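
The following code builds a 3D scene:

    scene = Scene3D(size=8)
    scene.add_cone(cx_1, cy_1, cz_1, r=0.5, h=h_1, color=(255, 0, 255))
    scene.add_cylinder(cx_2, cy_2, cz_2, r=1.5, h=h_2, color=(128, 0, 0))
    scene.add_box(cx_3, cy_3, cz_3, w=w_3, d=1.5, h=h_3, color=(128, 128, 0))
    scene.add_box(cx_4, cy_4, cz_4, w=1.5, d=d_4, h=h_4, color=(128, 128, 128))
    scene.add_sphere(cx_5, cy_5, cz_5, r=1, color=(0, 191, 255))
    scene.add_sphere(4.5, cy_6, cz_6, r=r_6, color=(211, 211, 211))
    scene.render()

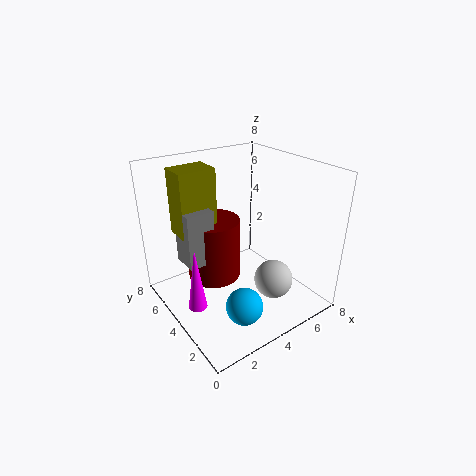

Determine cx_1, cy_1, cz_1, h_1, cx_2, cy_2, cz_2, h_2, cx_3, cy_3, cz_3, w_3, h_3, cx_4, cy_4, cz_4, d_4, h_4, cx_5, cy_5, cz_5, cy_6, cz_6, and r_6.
cx_1 = 1, cy_1 = 3.5, cz_1 = 1, h_1 = 3.5, cx_2 = 3, cy_2 = 5, cz_2 = 1.5, h_2 = 3.5, cx_3 = 1, cy_3 = 4.5, cz_3 = 4.5, w_3 = 2, h_3 = 3.5, cx_4 = 1, cy_4 = 4, cz_4 = 3, d_4 = 1.5, h_4 = 3, cx_5 = 3, cy_5 = 2, cz_5 = 1, cy_6 = 1.5, cz_6 = 2.5, r_6 = 1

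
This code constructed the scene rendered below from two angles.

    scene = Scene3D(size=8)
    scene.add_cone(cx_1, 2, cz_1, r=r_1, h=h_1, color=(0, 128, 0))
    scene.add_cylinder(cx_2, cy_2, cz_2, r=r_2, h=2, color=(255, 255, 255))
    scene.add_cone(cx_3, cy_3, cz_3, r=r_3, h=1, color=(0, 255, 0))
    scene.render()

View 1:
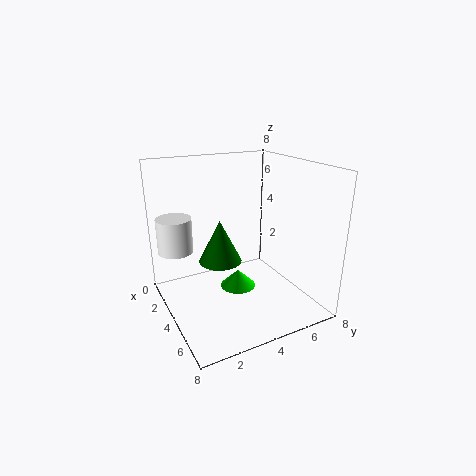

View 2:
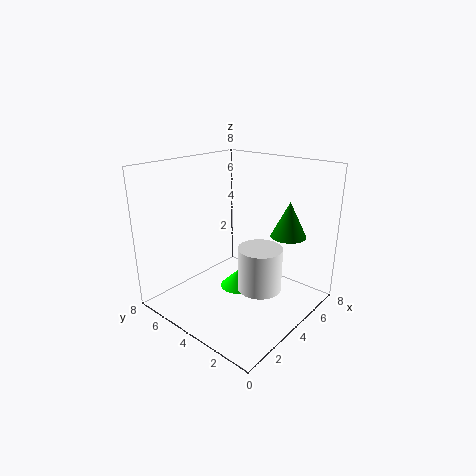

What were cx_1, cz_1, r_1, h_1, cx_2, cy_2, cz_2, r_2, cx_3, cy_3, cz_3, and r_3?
cx_1 = 6
cz_1 = 4
r_1 = 1
h_1 = 2
cx_2 = 2
cy_2 = 1
cz_2 = 3
r_2 = 1
cx_3 = 4
cy_3 = 4
cz_3 = 1
r_3 = 1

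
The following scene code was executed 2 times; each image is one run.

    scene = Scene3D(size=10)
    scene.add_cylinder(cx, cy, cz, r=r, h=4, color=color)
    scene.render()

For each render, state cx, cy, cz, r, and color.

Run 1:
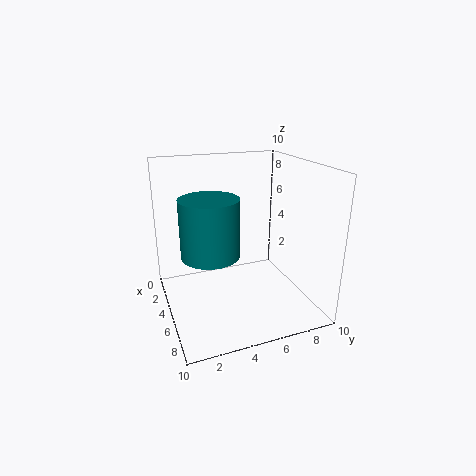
cx = 5
cy = 3
cz = 4
r = 2
color = 'teal'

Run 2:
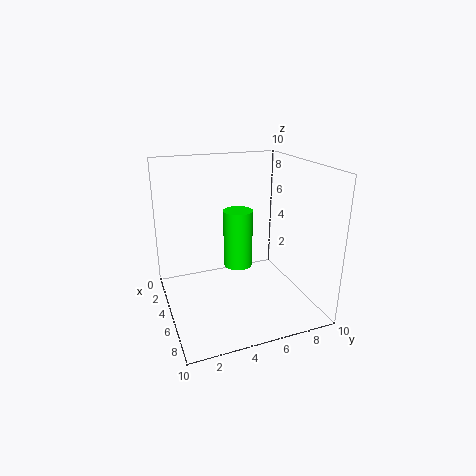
cx = 5
cy = 5
cz = 3
r = 1
color = 'lime'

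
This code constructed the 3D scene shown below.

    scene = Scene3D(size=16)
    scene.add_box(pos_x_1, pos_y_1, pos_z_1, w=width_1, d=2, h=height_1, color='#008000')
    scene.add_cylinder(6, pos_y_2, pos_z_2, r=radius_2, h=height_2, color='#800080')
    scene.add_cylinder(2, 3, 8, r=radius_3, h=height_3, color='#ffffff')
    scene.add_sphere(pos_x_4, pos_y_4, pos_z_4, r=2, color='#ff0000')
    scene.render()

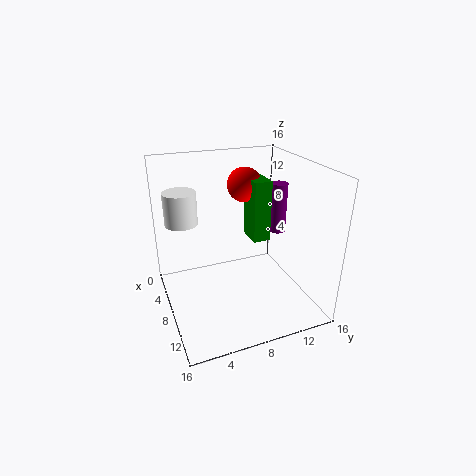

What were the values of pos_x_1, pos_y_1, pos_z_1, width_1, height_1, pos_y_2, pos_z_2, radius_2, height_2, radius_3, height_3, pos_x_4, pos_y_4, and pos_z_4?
pos_x_1 = 5
pos_y_1 = 10
pos_z_1 = 7
width_1 = 3
height_1 = 7
pos_y_2 = 14
pos_z_2 = 7
radius_2 = 1
height_2 = 6
radius_3 = 2
height_3 = 4
pos_x_4 = 5
pos_y_4 = 10
pos_z_4 = 13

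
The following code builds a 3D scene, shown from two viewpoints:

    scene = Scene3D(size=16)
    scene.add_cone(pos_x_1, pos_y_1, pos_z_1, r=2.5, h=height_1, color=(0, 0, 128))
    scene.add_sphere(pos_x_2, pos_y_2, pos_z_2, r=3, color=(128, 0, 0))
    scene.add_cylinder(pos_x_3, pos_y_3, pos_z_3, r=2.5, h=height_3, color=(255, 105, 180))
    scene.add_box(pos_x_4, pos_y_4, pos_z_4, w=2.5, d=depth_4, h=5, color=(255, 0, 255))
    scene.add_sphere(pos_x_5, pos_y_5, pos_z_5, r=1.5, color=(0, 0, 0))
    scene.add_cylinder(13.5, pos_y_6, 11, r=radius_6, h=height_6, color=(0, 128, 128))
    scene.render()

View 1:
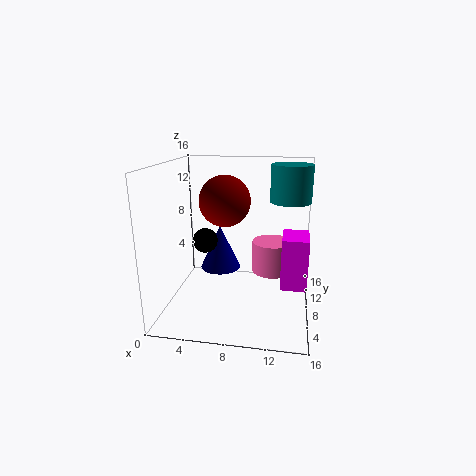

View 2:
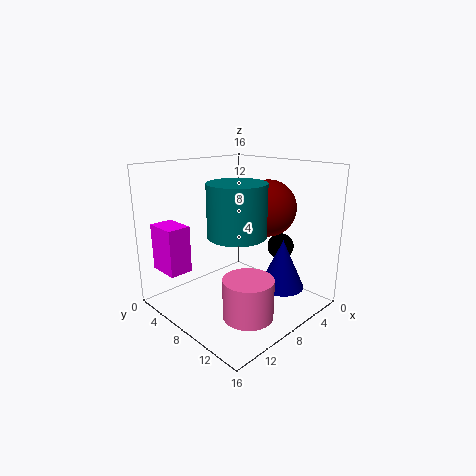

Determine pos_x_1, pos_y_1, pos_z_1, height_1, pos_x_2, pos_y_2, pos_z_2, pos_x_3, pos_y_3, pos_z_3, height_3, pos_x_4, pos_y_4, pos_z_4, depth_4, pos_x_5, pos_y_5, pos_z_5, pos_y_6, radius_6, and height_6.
pos_x_1 = 5; pos_y_1 = 12; pos_z_1 = 2.5; height_1 = 5.5; pos_x_2 = 6; pos_y_2 = 10.5; pos_z_2 = 11.5; pos_x_3 = 11.5; pos_y_3 = 13; pos_z_3 = 2; height_3 = 4; pos_x_4 = 13; pos_y_4 = 2.5; pos_z_4 = 5; depth_4 = 3.5; pos_x_5 = 3.5; pos_y_5 = 10.5; pos_z_5 = 6.5; pos_y_6 = 13.5; radius_6 = 2.5; height_6 = 4.5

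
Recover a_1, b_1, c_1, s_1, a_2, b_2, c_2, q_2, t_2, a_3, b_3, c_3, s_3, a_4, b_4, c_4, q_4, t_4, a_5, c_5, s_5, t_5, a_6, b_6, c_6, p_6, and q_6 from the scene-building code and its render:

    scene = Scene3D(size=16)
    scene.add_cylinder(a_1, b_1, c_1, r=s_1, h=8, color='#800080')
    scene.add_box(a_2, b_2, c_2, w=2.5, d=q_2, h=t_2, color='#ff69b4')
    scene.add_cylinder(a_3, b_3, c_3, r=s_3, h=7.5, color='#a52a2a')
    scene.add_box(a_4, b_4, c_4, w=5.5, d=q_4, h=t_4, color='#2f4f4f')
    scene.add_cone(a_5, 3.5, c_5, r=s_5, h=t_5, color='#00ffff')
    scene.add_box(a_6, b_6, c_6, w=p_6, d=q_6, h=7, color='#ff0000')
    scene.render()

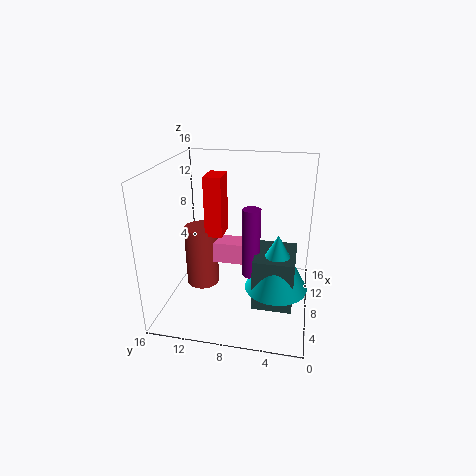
a_1 = 8
b_1 = 6.5
c_1 = 3.5
s_1 = 1
a_2 = 9
b_2 = 7
c_2 = 4
q_2 = 5.5
t_2 = 2.5
a_3 = 10
b_3 = 13
c_3 = 0.5
s_3 = 2
a_4 = 5.5
b_4 = 1.5
c_4 = 0.5
q_4 = 4.5
t_4 = 6
a_5 = 7.5
c_5 = 2.5
s_5 = 3.5
t_5 = 6.5
a_6 = 8.5
b_6 = 10
c_6 = 7.5
p_6 = 3
q_6 = 2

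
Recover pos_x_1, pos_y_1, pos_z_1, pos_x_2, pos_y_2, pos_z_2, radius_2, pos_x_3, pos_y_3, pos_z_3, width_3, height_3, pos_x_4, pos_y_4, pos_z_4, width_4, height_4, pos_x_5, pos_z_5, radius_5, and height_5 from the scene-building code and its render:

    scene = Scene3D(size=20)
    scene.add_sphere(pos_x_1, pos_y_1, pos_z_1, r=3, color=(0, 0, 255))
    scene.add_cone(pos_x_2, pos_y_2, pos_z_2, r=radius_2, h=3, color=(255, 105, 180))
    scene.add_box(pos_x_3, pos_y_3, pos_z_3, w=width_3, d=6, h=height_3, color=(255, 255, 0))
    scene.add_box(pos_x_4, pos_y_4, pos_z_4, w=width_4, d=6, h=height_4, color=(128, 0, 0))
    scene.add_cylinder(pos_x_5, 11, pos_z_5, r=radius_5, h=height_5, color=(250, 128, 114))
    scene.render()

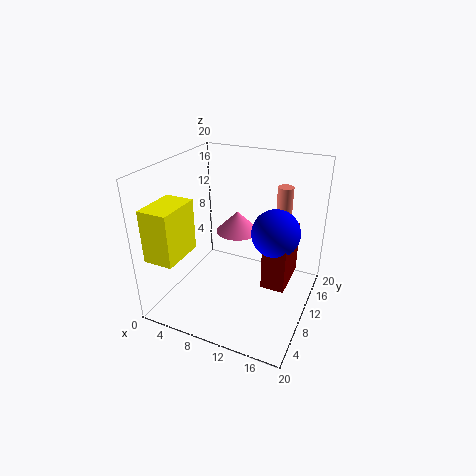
pos_x_1 = 16, pos_y_1 = 8, pos_z_1 = 13, pos_x_2 = 9, pos_y_2 = 12, pos_z_2 = 10, radius_2 = 3, pos_x_3 = 1, pos_y_3 = 1, pos_z_3 = 9, width_3 = 4, height_3 = 7, pos_x_4 = 15, pos_y_4 = 6, pos_z_4 = 6, width_4 = 3, height_4 = 7, pos_x_5 = 16, pos_z_5 = 10, radius_5 = 1, height_5 = 8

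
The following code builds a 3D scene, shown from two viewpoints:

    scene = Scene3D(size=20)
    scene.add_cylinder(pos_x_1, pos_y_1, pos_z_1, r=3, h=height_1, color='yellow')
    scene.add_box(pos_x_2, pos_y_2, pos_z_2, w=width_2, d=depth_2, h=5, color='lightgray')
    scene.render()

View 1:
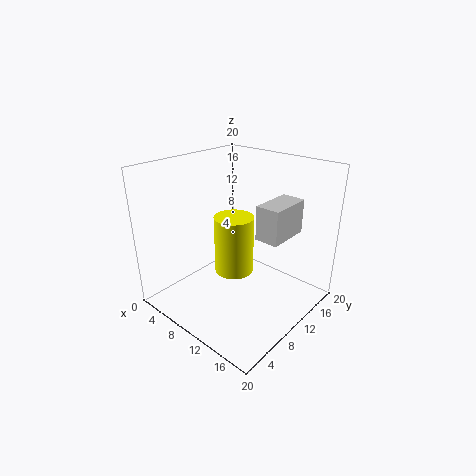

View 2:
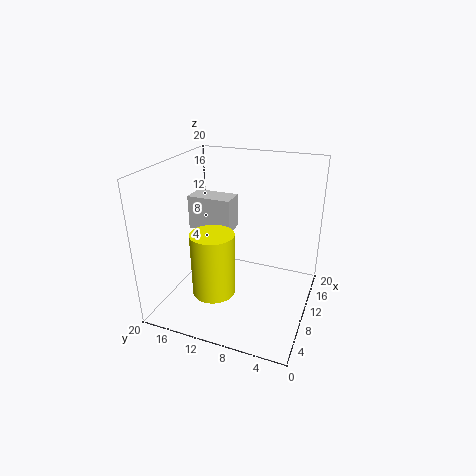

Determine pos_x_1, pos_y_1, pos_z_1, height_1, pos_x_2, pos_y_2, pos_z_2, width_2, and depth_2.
pos_x_1 = 7; pos_y_1 = 12.5; pos_z_1 = 2.5; height_1 = 9; pos_x_2 = 11.5; pos_y_2 = 12; pos_z_2 = 9.5; width_2 = 3.5; depth_2 = 6.5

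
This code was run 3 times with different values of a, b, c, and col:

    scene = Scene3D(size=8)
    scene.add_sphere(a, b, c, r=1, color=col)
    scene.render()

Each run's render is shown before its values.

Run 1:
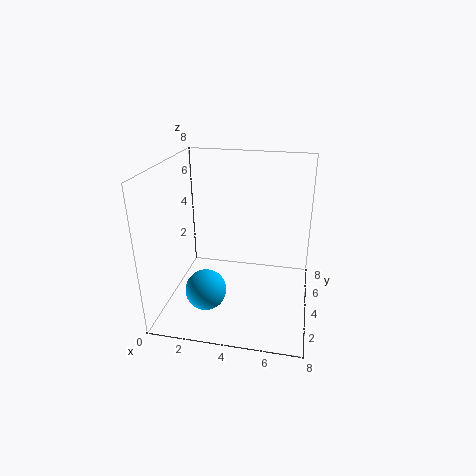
a = 3
b = 1
c = 2.5
col = 'deepskyblue'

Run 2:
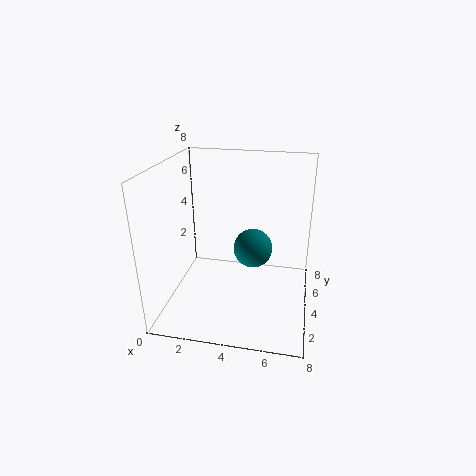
a = 5
b = 3
c = 4
col = 'teal'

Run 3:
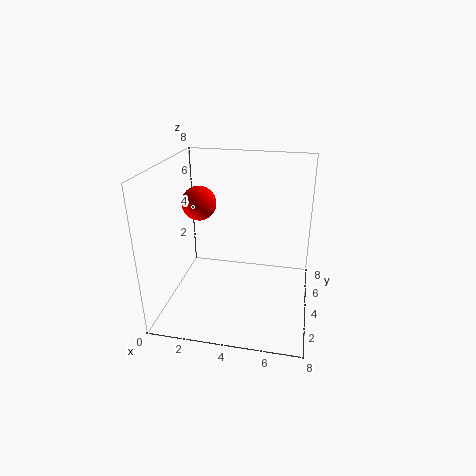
a = 1.5
b = 5
c = 5.5
col = 'red'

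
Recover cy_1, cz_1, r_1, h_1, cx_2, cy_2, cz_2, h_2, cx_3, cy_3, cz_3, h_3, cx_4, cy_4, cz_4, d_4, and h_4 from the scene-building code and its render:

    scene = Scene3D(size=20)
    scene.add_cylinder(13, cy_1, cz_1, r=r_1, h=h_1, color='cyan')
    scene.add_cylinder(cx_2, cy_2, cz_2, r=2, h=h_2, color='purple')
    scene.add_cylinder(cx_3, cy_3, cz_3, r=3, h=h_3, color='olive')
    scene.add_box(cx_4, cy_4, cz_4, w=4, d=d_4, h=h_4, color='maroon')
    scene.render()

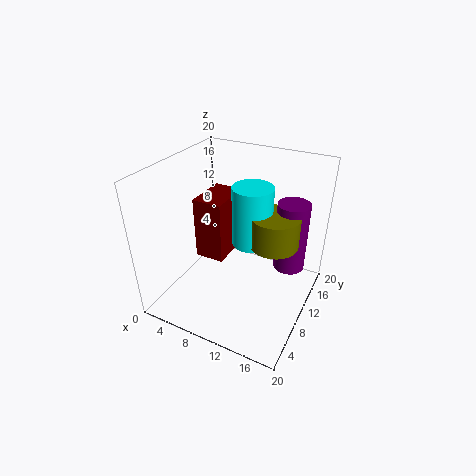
cy_1 = 8, cz_1 = 11.5, r_1 = 2.5, h_1 = 7.5, cx_2 = 17.5, cy_2 = 10, cz_2 = 8, h_2 = 9, cx_3 = 16, cy_3 = 8, cz_3 = 12, h_3 = 4, cx_4 = 5, cy_4 = 7, cz_4 = 7.5, d_4 = 6, h_4 = 8.5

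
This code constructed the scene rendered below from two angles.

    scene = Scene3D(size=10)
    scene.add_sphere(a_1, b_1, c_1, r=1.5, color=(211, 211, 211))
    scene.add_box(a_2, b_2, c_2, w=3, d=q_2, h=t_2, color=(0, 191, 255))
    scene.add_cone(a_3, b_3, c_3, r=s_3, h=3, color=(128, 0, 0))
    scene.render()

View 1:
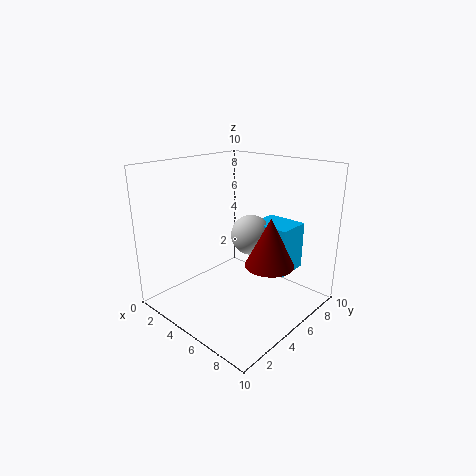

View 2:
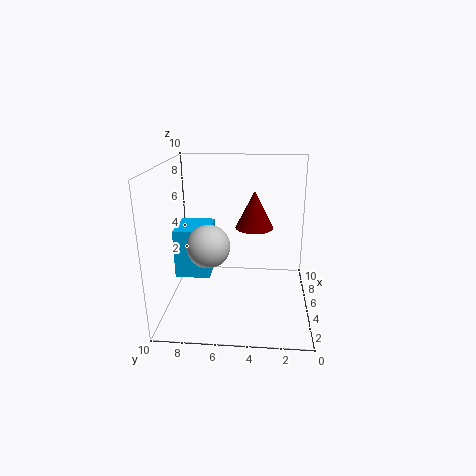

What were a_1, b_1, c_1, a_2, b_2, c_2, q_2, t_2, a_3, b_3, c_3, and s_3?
a_1 = 4.5
b_1 = 7
c_1 = 4.5
a_2 = 4.5
b_2 = 7
c_2 = 2
q_2 = 2.5
t_2 = 3.5
a_3 = 8.5
b_3 = 4
c_3 = 4.5
s_3 = 1.5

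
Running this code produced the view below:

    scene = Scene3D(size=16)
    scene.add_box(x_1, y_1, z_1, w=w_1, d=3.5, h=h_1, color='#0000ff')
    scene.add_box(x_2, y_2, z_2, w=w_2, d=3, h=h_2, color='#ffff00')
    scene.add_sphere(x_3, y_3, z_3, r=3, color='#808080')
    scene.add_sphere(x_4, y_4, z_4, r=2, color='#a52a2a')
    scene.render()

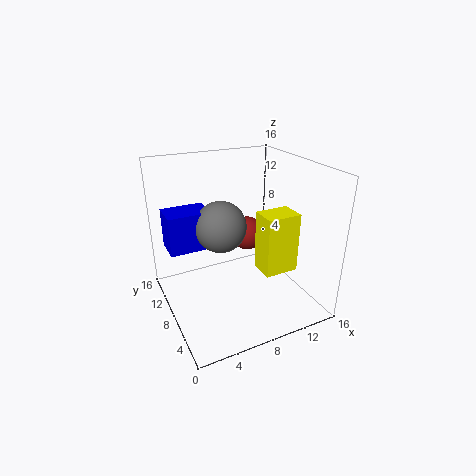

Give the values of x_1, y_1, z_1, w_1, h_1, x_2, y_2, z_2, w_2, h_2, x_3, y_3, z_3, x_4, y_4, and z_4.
x_1 = 1; y_1 = 10.5; z_1 = 6; w_1 = 5; h_1 = 4.5; x_2 = 10.5; y_2 = 5.5; z_2 = 3.5; w_2 = 4; h_2 = 7; x_3 = 7; y_3 = 10.5; z_3 = 8.5; x_4 = 10.5; y_4 = 10.5; z_4 = 7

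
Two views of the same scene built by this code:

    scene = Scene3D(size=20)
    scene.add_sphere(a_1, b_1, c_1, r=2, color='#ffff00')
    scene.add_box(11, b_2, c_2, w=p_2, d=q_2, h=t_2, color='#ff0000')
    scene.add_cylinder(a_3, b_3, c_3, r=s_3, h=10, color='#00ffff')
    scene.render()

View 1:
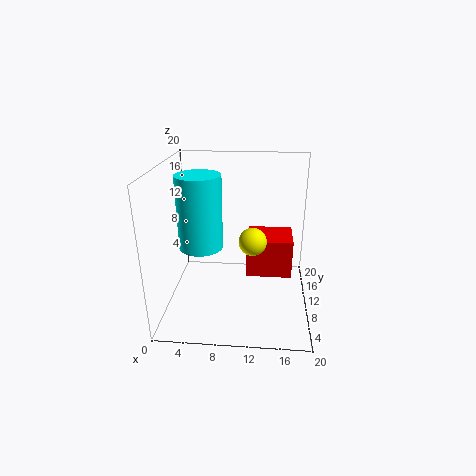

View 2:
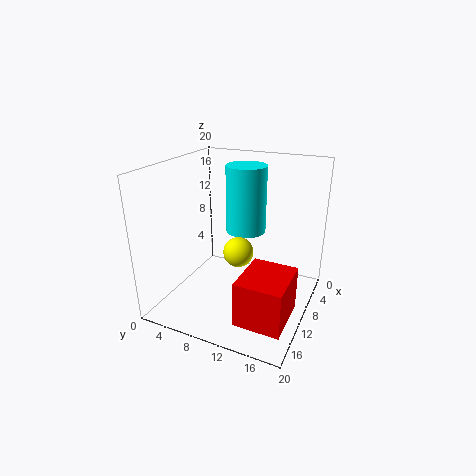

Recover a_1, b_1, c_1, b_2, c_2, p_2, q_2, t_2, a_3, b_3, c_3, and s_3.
a_1 = 12
b_1 = 11
c_1 = 9
b_2 = 13
c_2 = 2
p_2 = 7
q_2 = 6
t_2 = 6
a_3 = 5
b_3 = 9
c_3 = 9
s_3 = 3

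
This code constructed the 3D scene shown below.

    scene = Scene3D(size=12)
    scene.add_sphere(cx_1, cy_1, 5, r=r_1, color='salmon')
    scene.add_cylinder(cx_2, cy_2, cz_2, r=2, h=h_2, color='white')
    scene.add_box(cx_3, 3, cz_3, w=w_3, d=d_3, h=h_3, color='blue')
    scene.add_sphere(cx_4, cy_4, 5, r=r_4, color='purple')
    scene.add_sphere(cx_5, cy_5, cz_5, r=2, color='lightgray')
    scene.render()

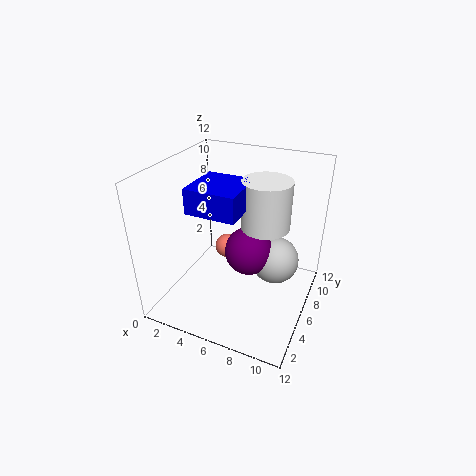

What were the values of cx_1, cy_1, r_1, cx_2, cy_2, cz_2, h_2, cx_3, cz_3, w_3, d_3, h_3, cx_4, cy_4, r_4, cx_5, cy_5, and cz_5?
cx_1 = 5
cy_1 = 6
r_1 = 1
cx_2 = 8
cy_2 = 7
cz_2 = 7
h_2 = 4
cx_3 = 3
cz_3 = 9
w_3 = 4
d_3 = 4
h_3 = 2
cx_4 = 7
cy_4 = 6
r_4 = 2
cx_5 = 9
cy_5 = 7
cz_5 = 4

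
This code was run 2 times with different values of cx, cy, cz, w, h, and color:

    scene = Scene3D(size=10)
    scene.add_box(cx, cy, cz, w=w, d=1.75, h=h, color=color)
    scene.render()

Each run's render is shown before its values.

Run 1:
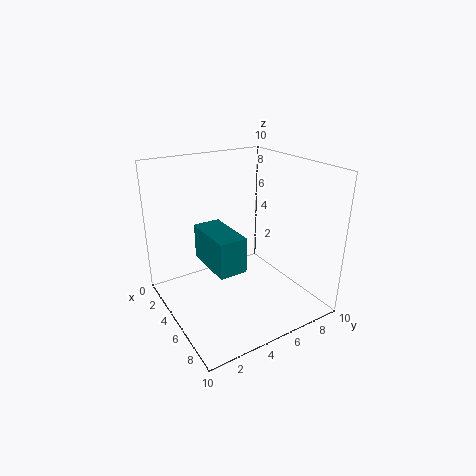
cx = 4.5; cy = 2; cz = 4.25; w = 3.5; h = 2.25; color = 'teal'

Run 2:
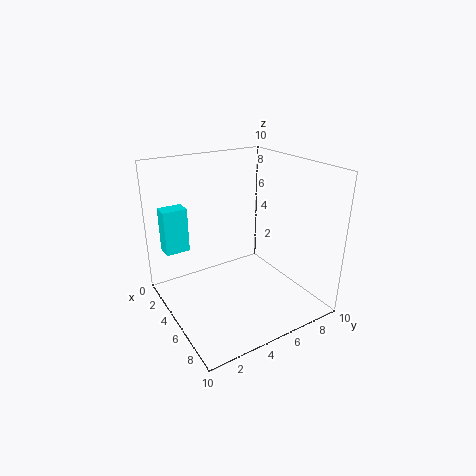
cx = 1; cy = 0.75; cz = 3.5; w = 1.25; h = 3.25; color = 'cyan'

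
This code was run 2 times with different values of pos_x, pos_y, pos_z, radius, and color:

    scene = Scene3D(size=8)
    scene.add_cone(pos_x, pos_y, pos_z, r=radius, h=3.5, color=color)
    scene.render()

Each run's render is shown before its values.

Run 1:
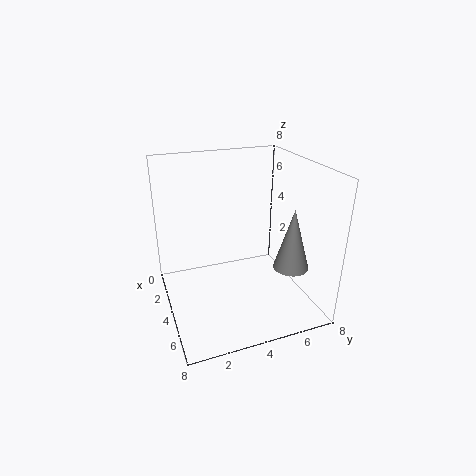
pos_x = 5.25, pos_y = 6.75, pos_z = 2.25, radius = 1, color = 'gray'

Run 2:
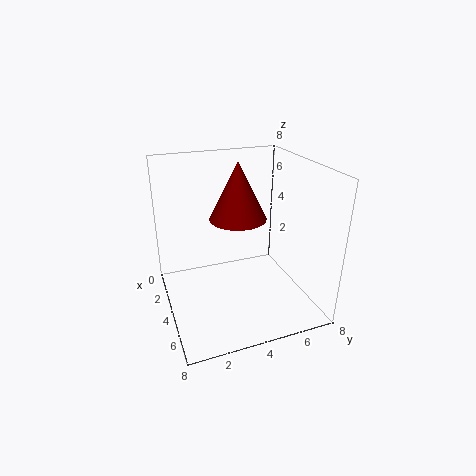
pos_x = 2, pos_y = 4.75, pos_z = 4.25, radius = 1.75, color = 'maroon'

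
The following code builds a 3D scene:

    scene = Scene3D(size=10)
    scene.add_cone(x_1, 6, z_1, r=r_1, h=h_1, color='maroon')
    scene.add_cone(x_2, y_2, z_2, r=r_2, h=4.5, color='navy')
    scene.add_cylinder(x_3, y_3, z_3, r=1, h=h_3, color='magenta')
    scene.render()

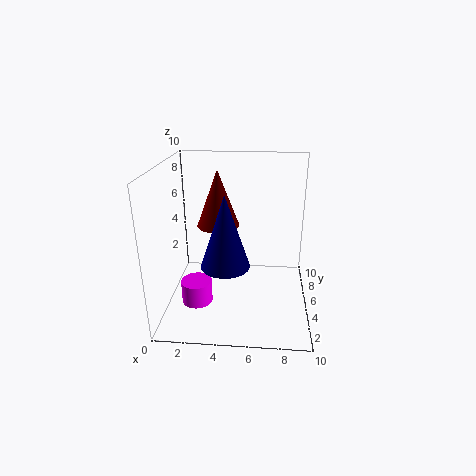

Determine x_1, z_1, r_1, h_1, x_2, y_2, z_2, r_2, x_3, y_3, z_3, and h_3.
x_1 = 3.5; z_1 = 5.5; r_1 = 1.5; h_1 = 4; x_2 = 4.5; y_2 = 2; z_2 = 4.5; r_2 = 1.5; x_3 = 2.5; y_3 = 2.5; z_3 = 1.5; h_3 = 1.5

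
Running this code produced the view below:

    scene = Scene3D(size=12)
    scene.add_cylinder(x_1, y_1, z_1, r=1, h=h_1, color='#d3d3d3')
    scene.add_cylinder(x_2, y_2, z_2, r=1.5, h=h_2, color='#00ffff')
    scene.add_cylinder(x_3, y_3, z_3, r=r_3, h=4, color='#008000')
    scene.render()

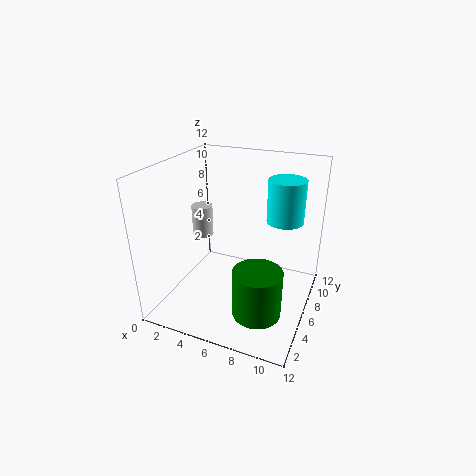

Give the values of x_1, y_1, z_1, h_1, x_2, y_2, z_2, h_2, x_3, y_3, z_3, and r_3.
x_1 = 1
y_1 = 9
z_1 = 4
h_1 = 3
x_2 = 9.5
y_2 = 7.5
z_2 = 7.5
h_2 = 3.5
x_3 = 8.5
y_3 = 4
z_3 = 0.5
r_3 = 2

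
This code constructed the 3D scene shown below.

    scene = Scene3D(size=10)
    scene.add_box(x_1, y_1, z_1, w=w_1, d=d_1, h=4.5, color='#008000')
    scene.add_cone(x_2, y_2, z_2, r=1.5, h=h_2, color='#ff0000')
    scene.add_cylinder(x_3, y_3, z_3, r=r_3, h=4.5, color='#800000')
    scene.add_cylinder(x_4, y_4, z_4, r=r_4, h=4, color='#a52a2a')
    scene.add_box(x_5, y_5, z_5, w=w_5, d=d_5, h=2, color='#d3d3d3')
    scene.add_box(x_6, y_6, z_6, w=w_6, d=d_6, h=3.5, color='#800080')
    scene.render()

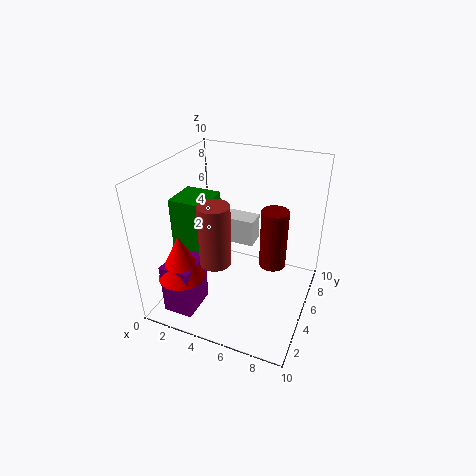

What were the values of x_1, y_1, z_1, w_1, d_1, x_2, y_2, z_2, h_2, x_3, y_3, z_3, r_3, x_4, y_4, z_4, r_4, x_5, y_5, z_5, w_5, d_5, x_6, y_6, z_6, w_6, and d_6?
x_1 = 1, y_1 = 3, z_1 = 3.5, w_1 = 2.5, d_1 = 2.5, x_2 = 2.5, y_2 = 1.5, z_2 = 3.5, h_2 = 3, x_3 = 7, y_3 = 7, z_3 = 2, r_3 = 1, x_4 = 4.5, y_4 = 2.5, z_4 = 4.5, r_4 = 1, x_5 = 2.5, y_5 = 6.5, z_5 = 3.5, w_5 = 3, d_5 = 1.5, x_6 = 1.5, y_6 = 0.5, z_6 = 1, w_6 = 2, d_6 = 2.5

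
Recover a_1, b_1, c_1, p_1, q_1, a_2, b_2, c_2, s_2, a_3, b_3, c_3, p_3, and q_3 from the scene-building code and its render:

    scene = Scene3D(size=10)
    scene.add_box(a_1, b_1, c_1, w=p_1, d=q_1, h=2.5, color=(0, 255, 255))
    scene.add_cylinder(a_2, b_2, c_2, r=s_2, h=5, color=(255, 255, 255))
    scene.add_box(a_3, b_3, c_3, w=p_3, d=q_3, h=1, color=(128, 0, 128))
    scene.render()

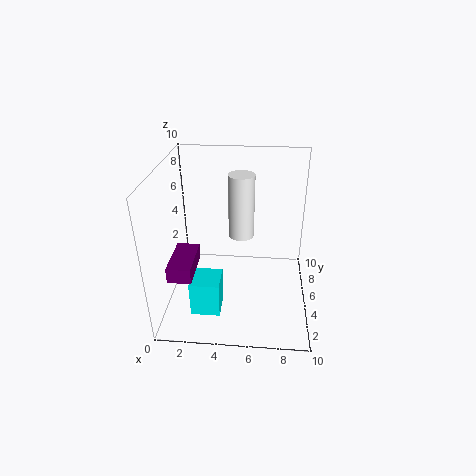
a_1 = 2; b_1 = 2; c_1 = 0.5; p_1 = 2; q_1 = 2; a_2 = 5; b_2 = 8; c_2 = 3.5; s_2 = 1; a_3 = 1; b_3 = 1; c_3 = 4; p_3 = 1.5; q_3 = 3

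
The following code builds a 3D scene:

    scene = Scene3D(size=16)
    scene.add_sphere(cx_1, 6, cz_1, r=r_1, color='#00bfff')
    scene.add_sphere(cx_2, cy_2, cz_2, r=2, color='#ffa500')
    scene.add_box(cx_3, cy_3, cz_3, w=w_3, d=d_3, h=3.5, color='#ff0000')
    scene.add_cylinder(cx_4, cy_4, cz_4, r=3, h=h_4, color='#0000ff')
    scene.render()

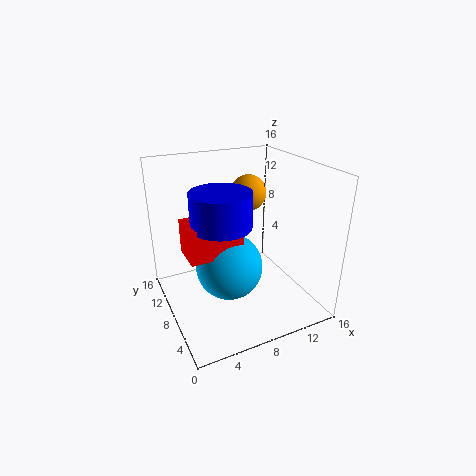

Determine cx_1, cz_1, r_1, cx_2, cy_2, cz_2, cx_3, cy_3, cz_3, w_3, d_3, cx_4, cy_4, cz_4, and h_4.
cx_1 = 6, cz_1 = 6, r_1 = 3.5, cx_2 = 10, cy_2 = 9.5, cz_2 = 12.5, cx_3 = 1.5, cy_3 = 4.5, cz_3 = 8, w_3 = 5.5, d_3 = 3.5, cx_4 = 5, cy_4 = 5.5, cz_4 = 11, h_4 = 3.5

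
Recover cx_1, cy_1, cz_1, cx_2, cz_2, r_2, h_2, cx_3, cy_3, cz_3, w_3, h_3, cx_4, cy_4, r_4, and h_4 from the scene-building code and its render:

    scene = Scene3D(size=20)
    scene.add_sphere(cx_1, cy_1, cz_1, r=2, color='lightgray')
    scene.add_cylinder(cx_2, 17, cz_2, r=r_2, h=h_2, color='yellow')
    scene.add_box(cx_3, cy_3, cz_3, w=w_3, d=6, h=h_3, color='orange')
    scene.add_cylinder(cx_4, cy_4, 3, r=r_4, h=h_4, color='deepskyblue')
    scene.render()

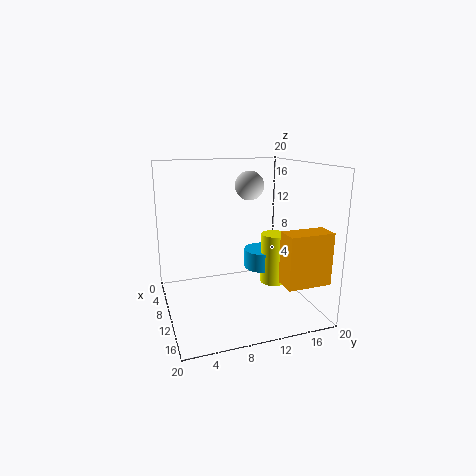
cx_1 = 9
cy_1 = 12
cz_1 = 17
cx_2 = 7
cz_2 = 1
r_2 = 2
h_2 = 8
cx_3 = 15
cy_3 = 14
cz_3 = 5
w_3 = 3
h_3 = 7
cx_4 = 5
cy_4 = 16
r_4 = 3
h_4 = 3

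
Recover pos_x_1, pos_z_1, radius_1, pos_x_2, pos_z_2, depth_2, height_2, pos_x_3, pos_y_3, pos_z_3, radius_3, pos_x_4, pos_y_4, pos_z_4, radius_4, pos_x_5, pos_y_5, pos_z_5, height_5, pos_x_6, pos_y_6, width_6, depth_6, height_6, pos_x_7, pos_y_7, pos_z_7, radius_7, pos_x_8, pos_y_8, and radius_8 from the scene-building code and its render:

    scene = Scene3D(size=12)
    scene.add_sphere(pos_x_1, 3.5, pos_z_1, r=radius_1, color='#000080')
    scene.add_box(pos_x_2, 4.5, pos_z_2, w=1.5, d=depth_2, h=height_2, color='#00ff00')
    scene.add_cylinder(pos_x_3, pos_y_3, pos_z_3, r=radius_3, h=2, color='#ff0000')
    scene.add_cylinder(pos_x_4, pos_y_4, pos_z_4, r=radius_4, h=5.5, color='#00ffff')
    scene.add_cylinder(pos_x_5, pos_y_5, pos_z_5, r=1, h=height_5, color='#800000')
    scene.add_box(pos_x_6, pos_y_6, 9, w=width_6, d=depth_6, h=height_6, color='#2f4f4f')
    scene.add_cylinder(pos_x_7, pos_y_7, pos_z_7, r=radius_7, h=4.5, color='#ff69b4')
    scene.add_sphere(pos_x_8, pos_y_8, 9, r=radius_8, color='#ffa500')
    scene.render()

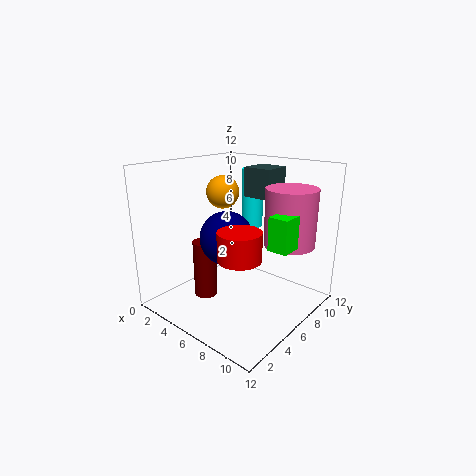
pos_x_1 = 7; pos_z_1 = 7; radius_1 = 2; pos_x_2 = 10; pos_z_2 = 6.5; depth_2 = 3.5; height_2 = 2.5; pos_x_3 = 9.5; pos_y_3 = 2; pos_z_3 = 6.5; radius_3 = 1.5; pos_x_4 = 4; pos_y_4 = 10.5; pos_z_4 = 5.5; radius_4 = 1; pos_x_5 = 3.5; pos_y_5 = 4.5; pos_z_5 = 0.5; height_5 = 5; pos_x_6 = 5; pos_y_6 = 8; width_6 = 2.5; depth_6 = 2.5; height_6 = 2.5; pos_x_7 = 10; pos_y_7 = 7.5; pos_z_7 = 6; radius_7 = 2; pos_x_8 = 2.5; pos_y_8 = 8; radius_8 = 1.5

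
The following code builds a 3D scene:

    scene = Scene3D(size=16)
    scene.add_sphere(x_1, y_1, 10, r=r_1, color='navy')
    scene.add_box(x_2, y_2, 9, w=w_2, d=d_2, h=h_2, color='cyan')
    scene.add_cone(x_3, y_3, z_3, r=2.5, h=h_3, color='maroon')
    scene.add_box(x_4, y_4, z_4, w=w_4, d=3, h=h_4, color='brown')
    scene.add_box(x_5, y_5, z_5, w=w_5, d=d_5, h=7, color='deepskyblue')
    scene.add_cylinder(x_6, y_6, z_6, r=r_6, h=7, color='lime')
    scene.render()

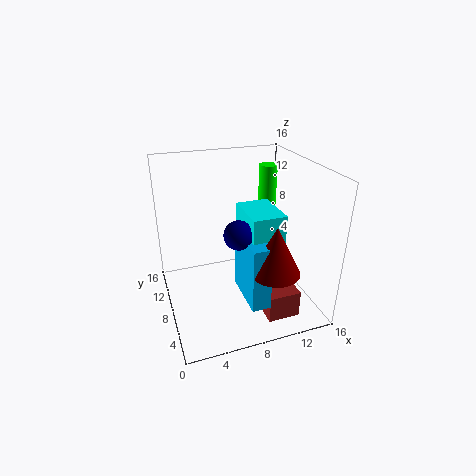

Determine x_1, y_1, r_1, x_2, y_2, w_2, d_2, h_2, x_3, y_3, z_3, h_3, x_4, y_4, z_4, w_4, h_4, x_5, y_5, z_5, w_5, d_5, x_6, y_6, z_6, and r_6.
x_1 = 7; y_1 = 5; r_1 = 1.5; x_2 = 8; y_2 = 3.5; w_2 = 3.5; d_2 = 5; h_2 = 3; x_3 = 10; y_3 = 2.5; z_3 = 6.5; h_3 = 5; x_4 = 9.5; y_4 = 2; z_4 = 0.5; w_4 = 3.5; h_4 = 3; x_5 = 7.5; y_5 = 2; z_5 = 2.5; w_5 = 2; d_5 = 5.5; x_6 = 12; y_6 = 9.5; z_6 = 8.5; r_6 = 1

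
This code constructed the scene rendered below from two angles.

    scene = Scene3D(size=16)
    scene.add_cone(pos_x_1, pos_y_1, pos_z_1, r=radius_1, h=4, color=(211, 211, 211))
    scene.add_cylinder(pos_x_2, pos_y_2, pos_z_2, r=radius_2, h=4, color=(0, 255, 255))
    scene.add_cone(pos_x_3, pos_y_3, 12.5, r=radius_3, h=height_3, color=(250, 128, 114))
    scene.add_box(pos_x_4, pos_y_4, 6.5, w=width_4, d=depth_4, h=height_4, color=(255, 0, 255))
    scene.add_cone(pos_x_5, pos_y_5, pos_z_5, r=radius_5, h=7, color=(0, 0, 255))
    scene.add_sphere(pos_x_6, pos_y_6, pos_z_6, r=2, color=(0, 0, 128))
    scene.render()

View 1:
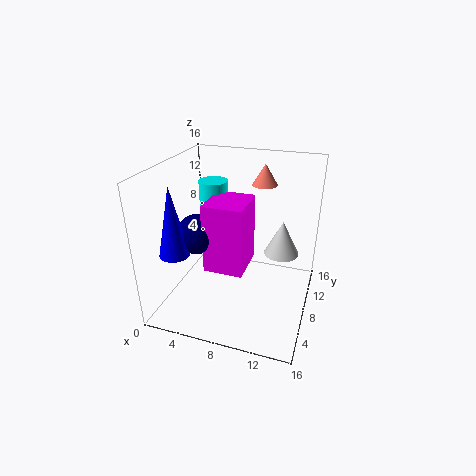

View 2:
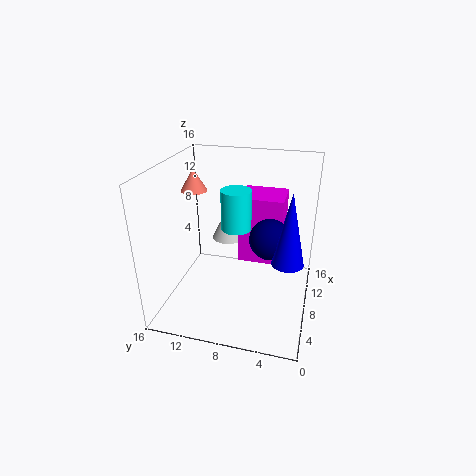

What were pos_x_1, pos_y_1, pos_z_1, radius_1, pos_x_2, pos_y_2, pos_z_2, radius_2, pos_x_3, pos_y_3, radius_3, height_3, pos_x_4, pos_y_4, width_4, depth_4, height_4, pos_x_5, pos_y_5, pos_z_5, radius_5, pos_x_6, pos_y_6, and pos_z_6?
pos_x_1 = 12.5; pos_y_1 = 10.5; pos_z_1 = 5.5; radius_1 = 2; pos_x_2 = 5.5; pos_y_2 = 7.5; pos_z_2 = 10.5; radius_2 = 1.5; pos_x_3 = 9.5; pos_y_3 = 13.5; radius_3 = 1.5; height_3 = 2.5; pos_x_4 = 6; pos_y_4 = 3; width_4 = 4; depth_4 = 4.5; height_4 = 7; pos_x_5 = 3.5; pos_y_5 = 2; pos_z_5 = 8.5; radius_5 = 1.5; pos_x_6 = 5; pos_y_6 = 4; pos_z_6 = 10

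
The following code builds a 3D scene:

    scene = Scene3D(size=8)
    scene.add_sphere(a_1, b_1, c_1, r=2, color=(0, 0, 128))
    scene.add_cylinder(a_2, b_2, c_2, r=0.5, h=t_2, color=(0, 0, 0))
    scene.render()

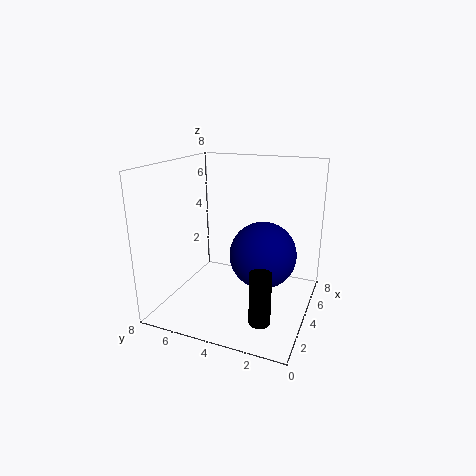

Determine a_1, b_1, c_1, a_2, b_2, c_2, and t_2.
a_1 = 5.5, b_1 = 3, c_1 = 2.5, a_2 = 0.5, b_2 = 1.5, c_2 = 1.5, t_2 = 2.5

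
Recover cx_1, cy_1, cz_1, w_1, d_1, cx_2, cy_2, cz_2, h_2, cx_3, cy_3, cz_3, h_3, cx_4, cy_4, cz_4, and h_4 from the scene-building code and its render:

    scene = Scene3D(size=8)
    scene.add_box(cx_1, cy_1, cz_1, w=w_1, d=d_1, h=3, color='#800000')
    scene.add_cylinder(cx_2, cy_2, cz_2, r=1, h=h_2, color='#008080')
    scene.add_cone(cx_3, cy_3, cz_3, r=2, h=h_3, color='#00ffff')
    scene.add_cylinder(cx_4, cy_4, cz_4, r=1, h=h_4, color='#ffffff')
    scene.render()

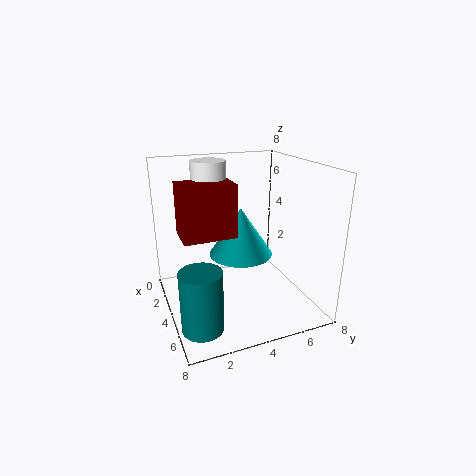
cx_1 = 2; cy_1 = 1; cz_1 = 4; w_1 = 2; d_1 = 3; cx_2 = 7; cy_2 = 1; cz_2 = 1; h_2 = 3; cx_3 = 2; cy_3 = 5; cz_3 = 2; h_3 = 3; cx_4 = 2; cy_4 = 3; cz_4 = 6; h_4 = 2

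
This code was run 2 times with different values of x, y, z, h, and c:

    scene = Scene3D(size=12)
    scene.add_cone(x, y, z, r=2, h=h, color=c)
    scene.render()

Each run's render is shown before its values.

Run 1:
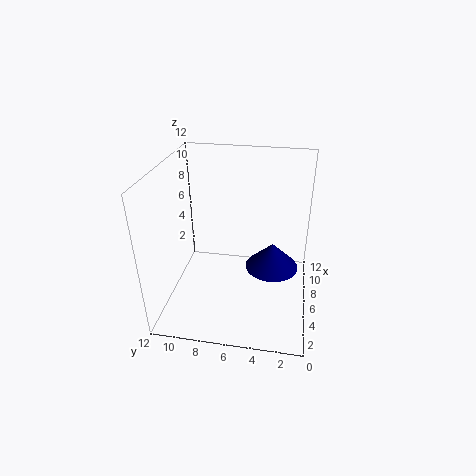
x = 4
y = 3
z = 5
h = 2
c = 'navy'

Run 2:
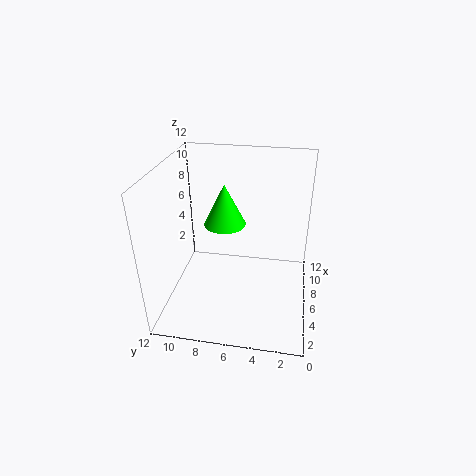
x = 10
y = 8
z = 5
h = 4
c = 'lime'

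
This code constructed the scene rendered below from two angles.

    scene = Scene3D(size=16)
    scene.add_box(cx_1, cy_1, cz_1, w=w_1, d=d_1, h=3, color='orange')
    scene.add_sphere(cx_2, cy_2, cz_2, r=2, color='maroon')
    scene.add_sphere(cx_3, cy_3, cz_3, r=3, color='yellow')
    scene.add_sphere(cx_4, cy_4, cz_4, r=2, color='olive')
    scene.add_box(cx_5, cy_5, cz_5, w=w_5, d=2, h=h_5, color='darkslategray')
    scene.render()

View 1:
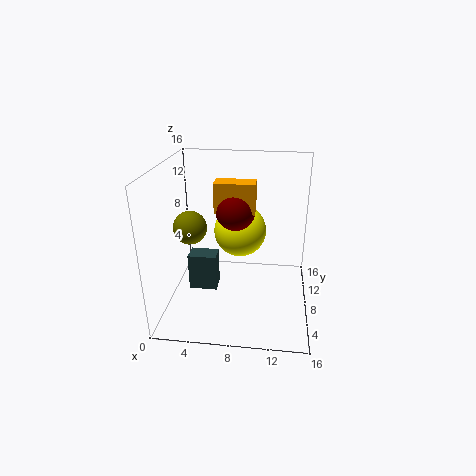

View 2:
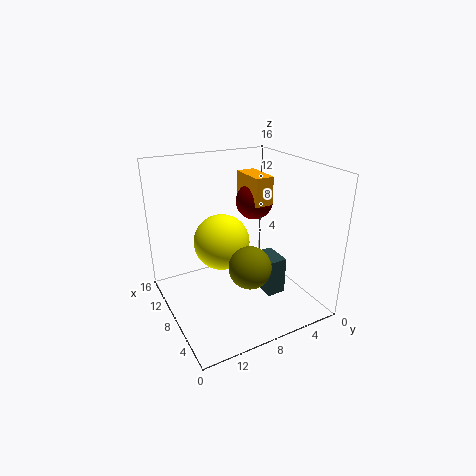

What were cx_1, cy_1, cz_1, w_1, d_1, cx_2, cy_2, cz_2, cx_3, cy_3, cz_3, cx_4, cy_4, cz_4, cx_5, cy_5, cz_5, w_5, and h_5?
cx_1 = 6; cy_1 = 5; cz_1 = 12; w_1 = 4; d_1 = 2; cx_2 = 8; cy_2 = 6; cz_2 = 12; cx_3 = 8; cy_3 = 10; cz_3 = 8; cx_4 = 2; cy_4 = 10; cz_4 = 8; cx_5 = 3; cy_5 = 5; cz_5 = 3; w_5 = 3; h_5 = 4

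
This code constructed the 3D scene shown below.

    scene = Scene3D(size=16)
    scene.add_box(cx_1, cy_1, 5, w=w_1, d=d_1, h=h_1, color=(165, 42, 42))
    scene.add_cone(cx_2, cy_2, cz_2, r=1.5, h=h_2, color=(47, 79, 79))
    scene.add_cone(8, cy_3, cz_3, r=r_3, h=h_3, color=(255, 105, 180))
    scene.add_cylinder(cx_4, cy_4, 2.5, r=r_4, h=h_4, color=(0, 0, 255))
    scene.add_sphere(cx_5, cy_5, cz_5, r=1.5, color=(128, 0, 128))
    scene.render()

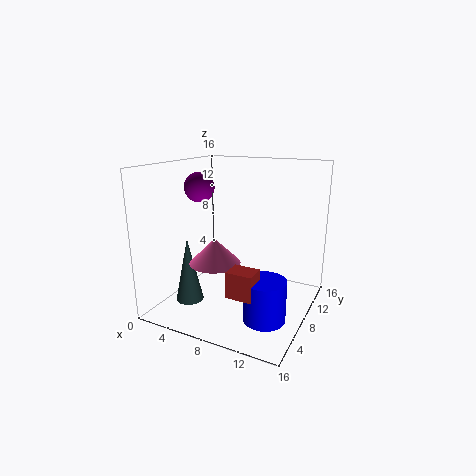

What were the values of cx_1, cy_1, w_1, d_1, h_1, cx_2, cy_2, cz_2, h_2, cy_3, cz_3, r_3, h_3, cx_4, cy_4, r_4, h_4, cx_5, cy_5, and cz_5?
cx_1 = 10.5
cy_1 = 0.5
w_1 = 2.5
d_1 = 2
h_1 = 2.5
cx_2 = 4
cy_2 = 4
cz_2 = 1.5
h_2 = 7
cy_3 = 3
cz_3 = 7
r_3 = 2.5
h_3 = 2.5
cx_4 = 13.5
cy_4 = 2.5
r_4 = 2
h_4 = 4
cx_5 = 5.5
cy_5 = 4.5
cz_5 = 14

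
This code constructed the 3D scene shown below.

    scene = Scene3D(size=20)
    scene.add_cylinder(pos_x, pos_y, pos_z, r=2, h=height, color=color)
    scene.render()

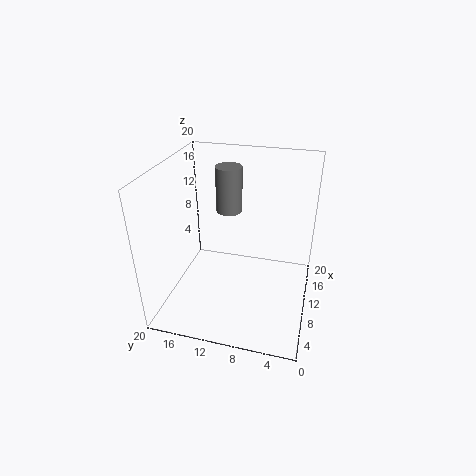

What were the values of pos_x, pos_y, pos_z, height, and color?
pos_x = 16; pos_y = 13; pos_z = 11; height = 7; color = 'gray'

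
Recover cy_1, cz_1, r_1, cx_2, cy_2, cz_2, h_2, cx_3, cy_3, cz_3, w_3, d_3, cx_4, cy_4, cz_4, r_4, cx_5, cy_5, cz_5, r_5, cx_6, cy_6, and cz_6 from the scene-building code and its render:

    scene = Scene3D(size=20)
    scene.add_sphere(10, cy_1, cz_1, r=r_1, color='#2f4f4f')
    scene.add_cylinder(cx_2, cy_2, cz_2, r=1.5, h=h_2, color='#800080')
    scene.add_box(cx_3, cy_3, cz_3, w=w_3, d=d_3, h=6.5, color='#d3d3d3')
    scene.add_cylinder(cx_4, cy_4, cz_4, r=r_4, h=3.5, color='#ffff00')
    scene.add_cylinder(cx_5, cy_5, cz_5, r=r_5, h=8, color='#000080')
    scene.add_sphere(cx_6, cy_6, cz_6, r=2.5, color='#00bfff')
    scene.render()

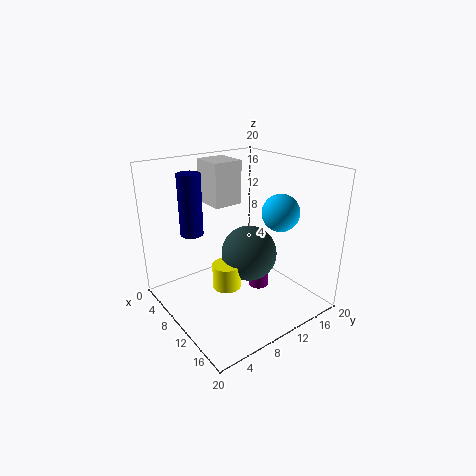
cy_1 = 12, cz_1 = 7, r_1 = 4, cx_2 = 10, cy_2 = 14, cz_2 = 1, h_2 = 3.5, cx_3 = 0.5, cy_3 = 9.5, cz_3 = 13, w_3 = 5, d_3 = 4.5, cx_4 = 10, cy_4 = 8, cz_4 = 3, r_4 = 2, cx_5 = 8, cy_5 = 4, cz_5 = 11.5, r_5 = 1.5, cx_6 = 14, cy_6 = 14, cz_6 = 14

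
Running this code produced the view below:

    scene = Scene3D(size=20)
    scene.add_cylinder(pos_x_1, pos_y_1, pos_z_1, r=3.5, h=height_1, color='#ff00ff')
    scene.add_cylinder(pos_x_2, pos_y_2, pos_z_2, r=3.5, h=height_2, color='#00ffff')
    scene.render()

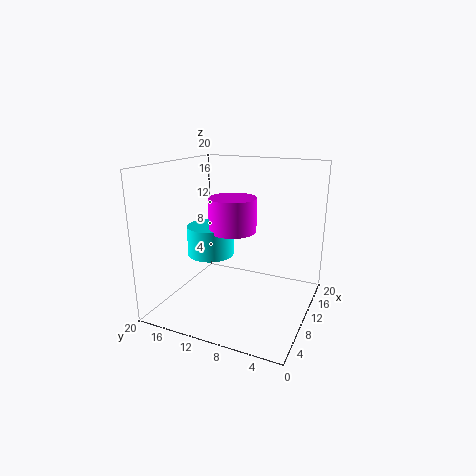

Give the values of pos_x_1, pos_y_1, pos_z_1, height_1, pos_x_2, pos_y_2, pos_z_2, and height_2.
pos_x_1 = 12.5, pos_y_1 = 12, pos_z_1 = 10, height_1 = 5, pos_x_2 = 12, pos_y_2 = 15.5, pos_z_2 = 6, height_2 = 4.5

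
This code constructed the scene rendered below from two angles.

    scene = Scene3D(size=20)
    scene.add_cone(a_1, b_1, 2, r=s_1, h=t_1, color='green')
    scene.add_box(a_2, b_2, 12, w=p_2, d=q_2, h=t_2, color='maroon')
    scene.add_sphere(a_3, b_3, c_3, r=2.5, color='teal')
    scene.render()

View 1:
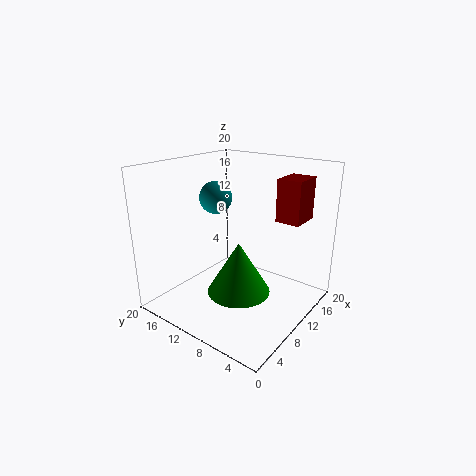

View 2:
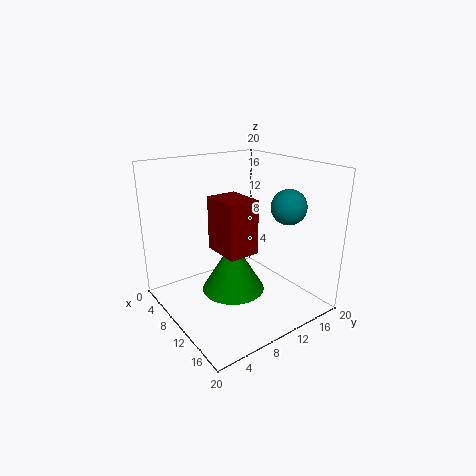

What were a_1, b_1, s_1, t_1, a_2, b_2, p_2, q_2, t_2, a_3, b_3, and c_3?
a_1 = 9.5; b_1 = 9.5; s_1 = 4.5; t_1 = 7.5; a_2 = 14; b_2 = 3; p_2 = 4.5; q_2 = 3.5; t_2 = 6; a_3 = 13; b_3 = 16.5; c_3 = 14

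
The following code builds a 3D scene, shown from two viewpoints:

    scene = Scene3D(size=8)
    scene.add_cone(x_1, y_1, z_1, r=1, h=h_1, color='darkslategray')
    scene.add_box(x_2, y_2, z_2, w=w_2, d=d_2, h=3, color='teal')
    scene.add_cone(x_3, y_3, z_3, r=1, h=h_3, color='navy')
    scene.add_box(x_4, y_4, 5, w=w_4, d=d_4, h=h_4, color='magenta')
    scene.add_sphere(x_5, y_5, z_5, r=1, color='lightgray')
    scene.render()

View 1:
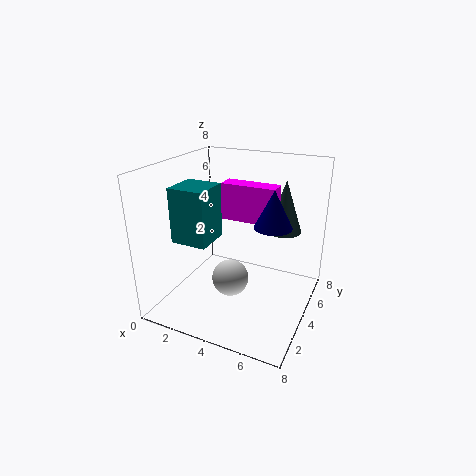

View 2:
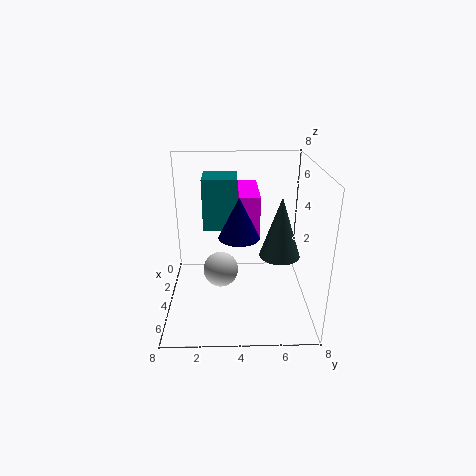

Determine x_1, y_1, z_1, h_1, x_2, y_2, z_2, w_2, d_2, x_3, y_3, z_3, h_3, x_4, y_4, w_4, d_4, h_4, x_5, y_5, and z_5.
x_1 = 6; y_1 = 6; z_1 = 4; h_1 = 3; x_2 = 1; y_2 = 2; z_2 = 4; w_2 = 2; d_2 = 2; x_3 = 6; y_3 = 4; z_3 = 5; h_3 = 2; x_4 = 3; y_4 = 4; w_4 = 3; d_4 = 1; h_4 = 2; x_5 = 4; y_5 = 3; z_5 = 2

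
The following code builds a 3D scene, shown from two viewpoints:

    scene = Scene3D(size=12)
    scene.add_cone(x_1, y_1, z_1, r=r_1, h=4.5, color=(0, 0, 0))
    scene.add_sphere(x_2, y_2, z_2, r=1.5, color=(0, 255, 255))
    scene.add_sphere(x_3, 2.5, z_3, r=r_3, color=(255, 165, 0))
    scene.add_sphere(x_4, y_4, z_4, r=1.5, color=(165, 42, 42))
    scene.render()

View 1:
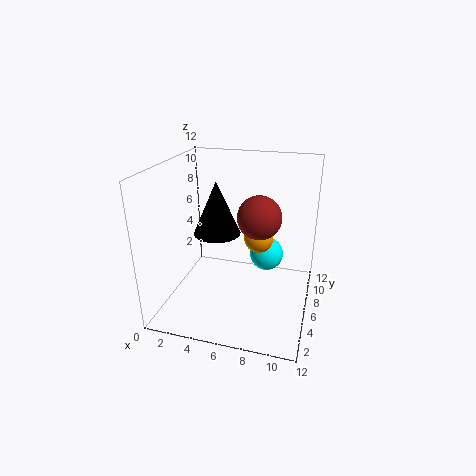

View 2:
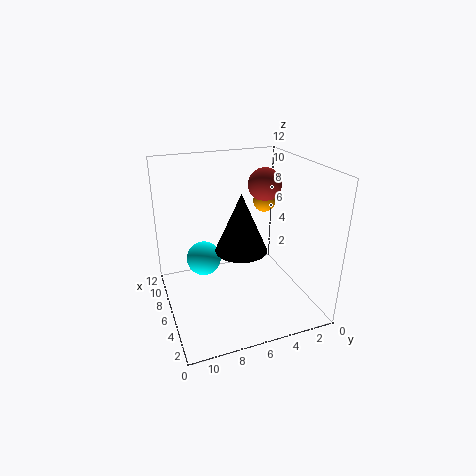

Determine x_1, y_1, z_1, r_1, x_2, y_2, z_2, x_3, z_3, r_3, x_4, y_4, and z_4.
x_1 = 4; y_1 = 6.5; z_1 = 6; r_1 = 2; x_2 = 8; y_2 = 8.5; z_2 = 3.5; x_3 = 8.5; z_3 = 8; r_3 = 1; x_4 = 8.5; y_4 = 2.5; z_4 = 9.5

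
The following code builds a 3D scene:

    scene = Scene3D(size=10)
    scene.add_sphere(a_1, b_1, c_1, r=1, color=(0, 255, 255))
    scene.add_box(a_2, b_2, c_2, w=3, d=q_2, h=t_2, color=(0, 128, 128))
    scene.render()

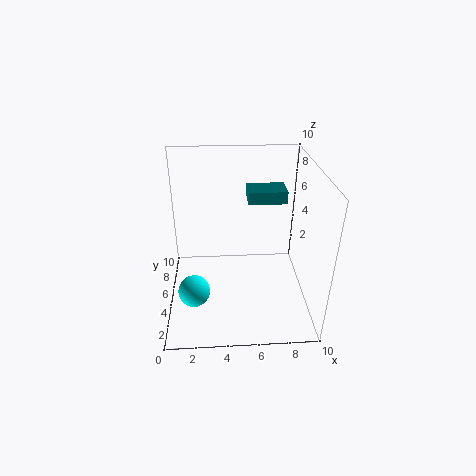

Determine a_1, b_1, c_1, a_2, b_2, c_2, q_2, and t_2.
a_1 = 2, b_1 = 2, c_1 = 3, a_2 = 6, b_2 = 8, c_2 = 6, q_2 = 2, t_2 = 1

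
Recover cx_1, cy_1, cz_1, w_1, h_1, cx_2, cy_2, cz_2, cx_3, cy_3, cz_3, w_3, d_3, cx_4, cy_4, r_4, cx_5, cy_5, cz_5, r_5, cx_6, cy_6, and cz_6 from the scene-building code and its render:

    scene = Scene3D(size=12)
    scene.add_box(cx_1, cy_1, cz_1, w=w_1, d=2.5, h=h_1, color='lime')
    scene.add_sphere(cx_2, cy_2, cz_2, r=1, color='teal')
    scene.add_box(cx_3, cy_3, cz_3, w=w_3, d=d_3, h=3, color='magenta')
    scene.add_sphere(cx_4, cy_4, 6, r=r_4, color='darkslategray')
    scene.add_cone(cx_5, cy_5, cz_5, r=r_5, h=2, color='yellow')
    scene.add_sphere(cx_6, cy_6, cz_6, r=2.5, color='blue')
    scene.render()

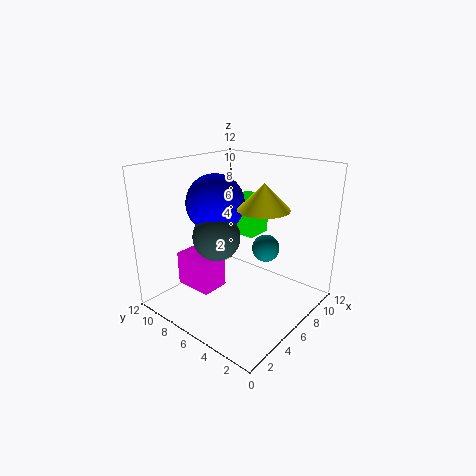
cx_1 = 8.5, cy_1 = 6.5, cz_1 = 5, w_1 = 2.5, h_1 = 3.5, cx_2 = 5, cy_2 = 2.5, cz_2 = 6.5, cx_3 = 3.5, cy_3 = 7.5, cz_3 = 1, w_3 = 2.5, d_3 = 3.5, cx_4 = 5, cy_4 = 7.5, r_4 = 2, cx_5 = 6, cy_5 = 3.5, cz_5 = 9, r_5 = 2, cx_6 = 6, cy_6 = 8.5, cz_6 = 8.5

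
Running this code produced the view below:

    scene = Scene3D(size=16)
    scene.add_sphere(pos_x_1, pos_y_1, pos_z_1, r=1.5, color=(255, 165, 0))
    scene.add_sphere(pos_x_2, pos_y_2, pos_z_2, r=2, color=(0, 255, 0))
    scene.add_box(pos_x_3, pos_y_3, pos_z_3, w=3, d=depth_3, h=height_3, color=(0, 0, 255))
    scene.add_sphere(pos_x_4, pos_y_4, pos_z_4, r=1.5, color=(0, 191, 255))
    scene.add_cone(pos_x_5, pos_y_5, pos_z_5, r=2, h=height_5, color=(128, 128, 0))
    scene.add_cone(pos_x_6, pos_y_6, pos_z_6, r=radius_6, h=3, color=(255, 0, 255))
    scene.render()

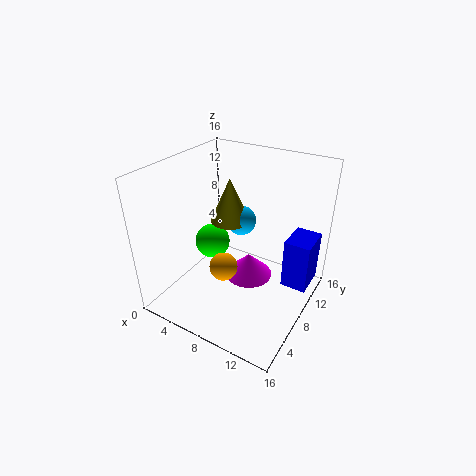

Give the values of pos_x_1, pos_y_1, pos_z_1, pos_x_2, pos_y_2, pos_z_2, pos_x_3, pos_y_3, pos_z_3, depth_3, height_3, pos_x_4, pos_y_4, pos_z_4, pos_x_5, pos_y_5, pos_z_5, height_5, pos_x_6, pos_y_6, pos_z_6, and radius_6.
pos_x_1 = 8, pos_y_1 = 5, pos_z_1 = 6, pos_x_2 = 4.5, pos_y_2 = 8, pos_z_2 = 6.5, pos_x_3 = 12.5, pos_y_3 = 10.5, pos_z_3 = 1.5, depth_3 = 4, height_3 = 6, pos_x_4 = 9, pos_y_4 = 7, pos_z_4 = 11, pos_x_5 = 8, pos_y_5 = 6.5, pos_z_5 = 11, height_5 = 4.5, pos_x_6 = 7.5, pos_y_6 = 11.5, pos_z_6 = 0.5, radius_6 = 3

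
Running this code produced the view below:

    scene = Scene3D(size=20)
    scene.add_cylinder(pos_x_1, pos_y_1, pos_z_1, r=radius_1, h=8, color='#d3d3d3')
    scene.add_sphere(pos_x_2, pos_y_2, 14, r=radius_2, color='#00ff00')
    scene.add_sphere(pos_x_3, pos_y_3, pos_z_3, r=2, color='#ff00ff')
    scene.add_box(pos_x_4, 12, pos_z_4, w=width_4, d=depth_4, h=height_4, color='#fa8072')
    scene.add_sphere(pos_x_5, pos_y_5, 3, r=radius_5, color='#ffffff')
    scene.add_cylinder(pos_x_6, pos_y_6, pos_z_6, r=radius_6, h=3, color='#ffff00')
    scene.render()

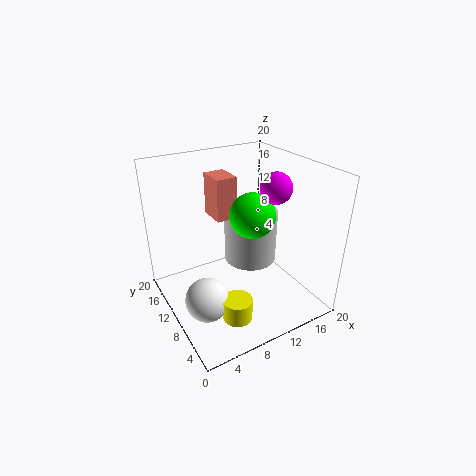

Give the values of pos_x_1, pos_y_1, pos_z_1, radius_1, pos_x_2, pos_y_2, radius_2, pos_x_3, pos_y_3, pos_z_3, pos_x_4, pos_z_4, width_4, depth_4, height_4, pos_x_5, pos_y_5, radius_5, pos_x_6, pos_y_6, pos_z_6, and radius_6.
pos_x_1 = 14
pos_y_1 = 13
pos_z_1 = 4
radius_1 = 4
pos_x_2 = 11
pos_y_2 = 8
radius_2 = 3
pos_x_3 = 13
pos_y_3 = 6
pos_z_3 = 18
pos_x_4 = 8
pos_z_4 = 12
width_4 = 3
depth_4 = 4
height_4 = 6
pos_x_5 = 4
pos_y_5 = 8
radius_5 = 3
pos_x_6 = 7
pos_y_6 = 5
pos_z_6 = 1
radius_6 = 2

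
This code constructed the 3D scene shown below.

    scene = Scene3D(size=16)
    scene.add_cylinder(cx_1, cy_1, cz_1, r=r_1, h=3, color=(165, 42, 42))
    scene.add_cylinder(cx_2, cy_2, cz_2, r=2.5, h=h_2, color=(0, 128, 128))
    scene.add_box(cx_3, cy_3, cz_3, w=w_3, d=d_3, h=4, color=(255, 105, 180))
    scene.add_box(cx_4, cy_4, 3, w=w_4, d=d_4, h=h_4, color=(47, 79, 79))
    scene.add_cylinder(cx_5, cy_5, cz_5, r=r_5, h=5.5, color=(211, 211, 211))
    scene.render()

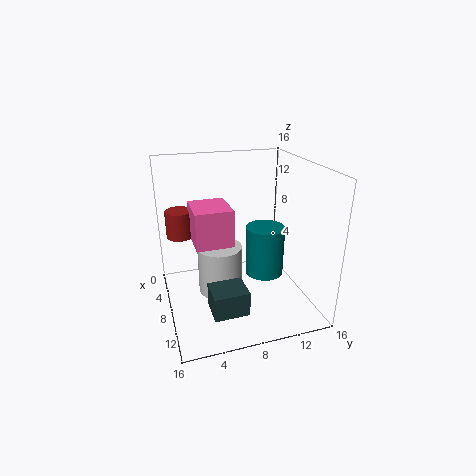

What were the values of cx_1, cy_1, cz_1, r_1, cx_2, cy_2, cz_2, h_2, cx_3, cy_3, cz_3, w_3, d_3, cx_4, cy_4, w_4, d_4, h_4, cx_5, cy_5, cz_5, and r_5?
cx_1 = 5.5
cy_1 = 2
cz_1 = 8
r_1 = 1.5
cx_2 = 4
cy_2 = 13
cz_2 = 0.5
h_2 = 6.5
cx_3 = 5.5
cy_3 = 3
cz_3 = 8
w_3 = 4.5
d_3 = 4
cx_4 = 12
cy_4 = 3.5
w_4 = 3
d_4 = 3.5
h_4 = 2.5
cx_5 = 7.5
cy_5 = 6
cz_5 = 1.5
r_5 = 2.5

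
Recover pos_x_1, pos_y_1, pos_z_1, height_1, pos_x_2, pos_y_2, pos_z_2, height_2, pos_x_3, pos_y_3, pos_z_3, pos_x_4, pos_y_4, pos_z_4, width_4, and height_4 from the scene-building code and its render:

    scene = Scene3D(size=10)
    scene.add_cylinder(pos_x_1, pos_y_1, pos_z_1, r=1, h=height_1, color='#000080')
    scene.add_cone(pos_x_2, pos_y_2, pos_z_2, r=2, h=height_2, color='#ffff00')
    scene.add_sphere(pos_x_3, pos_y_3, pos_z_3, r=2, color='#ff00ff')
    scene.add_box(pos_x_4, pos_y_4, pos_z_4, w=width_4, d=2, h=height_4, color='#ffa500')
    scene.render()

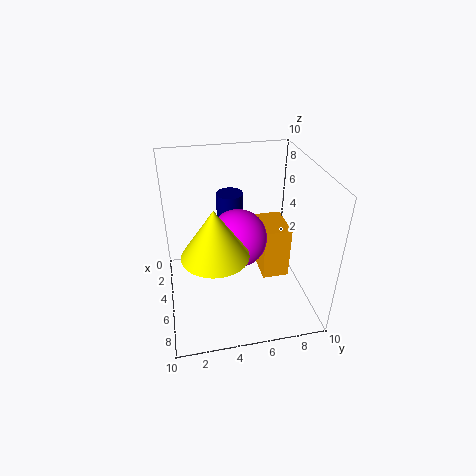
pos_x_1 = 2
pos_y_1 = 5
pos_z_1 = 5
height_1 = 2
pos_x_2 = 8
pos_y_2 = 3
pos_z_2 = 6
height_2 = 3
pos_x_3 = 5
pos_y_3 = 5
pos_z_3 = 5
pos_x_4 = 2
pos_y_4 = 7
pos_z_4 = 1
width_4 = 3
height_4 = 4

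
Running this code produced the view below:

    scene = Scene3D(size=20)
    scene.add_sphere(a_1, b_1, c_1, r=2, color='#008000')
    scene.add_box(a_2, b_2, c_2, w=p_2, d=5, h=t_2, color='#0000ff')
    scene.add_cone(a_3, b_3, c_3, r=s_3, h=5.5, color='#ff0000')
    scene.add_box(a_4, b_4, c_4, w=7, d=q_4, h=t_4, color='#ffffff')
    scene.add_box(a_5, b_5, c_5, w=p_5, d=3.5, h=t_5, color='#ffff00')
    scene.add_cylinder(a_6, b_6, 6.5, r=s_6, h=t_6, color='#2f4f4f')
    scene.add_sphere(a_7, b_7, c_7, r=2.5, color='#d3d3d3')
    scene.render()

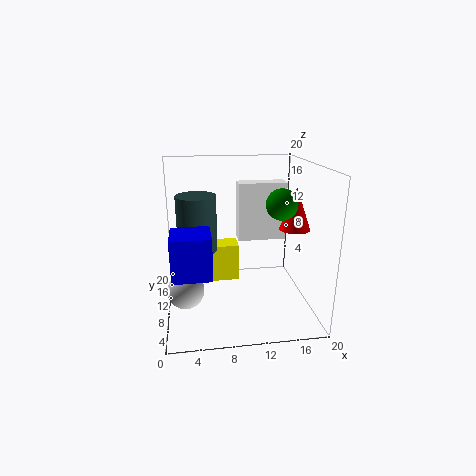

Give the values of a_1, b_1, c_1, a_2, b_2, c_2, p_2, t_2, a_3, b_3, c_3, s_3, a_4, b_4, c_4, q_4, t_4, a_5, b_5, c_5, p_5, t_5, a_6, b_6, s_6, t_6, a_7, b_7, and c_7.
a_1 = 15
b_1 = 6.5
c_1 = 15.5
a_2 = 1
b_2 = 3.5
c_2 = 7
p_2 = 5
t_2 = 5.5
a_3 = 17
b_3 = 7
c_3 = 12
s_3 = 2
a_4 = 10.5
b_4 = 12.5
c_4 = 8.5
q_4 = 2.5
t_4 = 8.5
a_5 = 4.5
b_5 = 15.5
c_5 = 0.5
p_5 = 6.5
t_5 = 6
a_6 = 4.5
b_6 = 15
s_6 = 3
t_6 = 8.5
a_7 = 2.5
b_7 = 8
c_7 = 3.5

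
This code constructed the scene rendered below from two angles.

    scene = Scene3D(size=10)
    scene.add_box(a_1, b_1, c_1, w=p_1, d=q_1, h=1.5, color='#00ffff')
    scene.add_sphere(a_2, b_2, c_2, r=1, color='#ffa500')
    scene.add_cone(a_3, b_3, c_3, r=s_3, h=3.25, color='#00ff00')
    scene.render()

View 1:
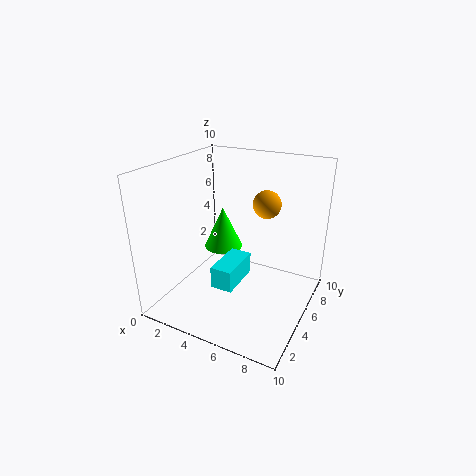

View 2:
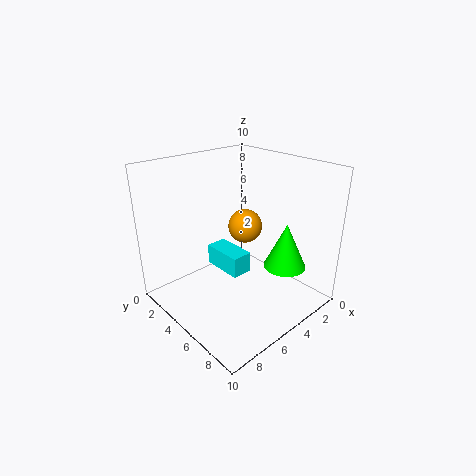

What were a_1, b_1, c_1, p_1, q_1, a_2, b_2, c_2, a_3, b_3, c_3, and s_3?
a_1 = 4.25
b_1 = 2.5
c_1 = 2.25
p_1 = 1.5
q_1 = 3
a_2 = 6.25
b_2 = 7
c_2 = 7
a_3 = 2.5
b_3 = 7.25
c_3 = 2.75
s_3 = 1.5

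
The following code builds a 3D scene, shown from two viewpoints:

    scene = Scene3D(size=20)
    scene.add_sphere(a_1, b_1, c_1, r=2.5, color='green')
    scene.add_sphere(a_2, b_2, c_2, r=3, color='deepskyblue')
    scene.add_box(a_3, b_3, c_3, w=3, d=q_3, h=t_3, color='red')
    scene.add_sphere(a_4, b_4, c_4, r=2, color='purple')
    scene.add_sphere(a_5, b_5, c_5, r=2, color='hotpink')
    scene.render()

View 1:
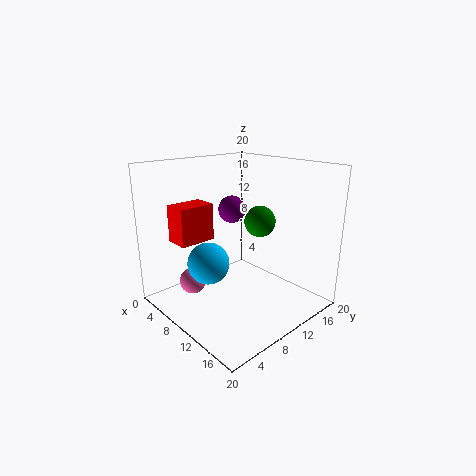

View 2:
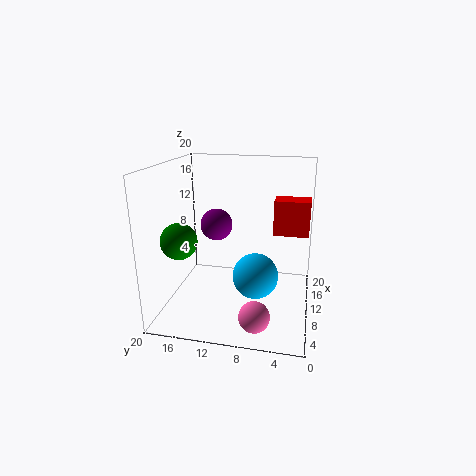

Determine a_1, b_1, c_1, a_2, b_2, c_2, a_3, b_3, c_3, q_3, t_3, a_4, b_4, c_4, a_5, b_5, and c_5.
a_1 = 7
b_1 = 17.5
c_1 = 10
a_2 = 7
b_2 = 7
c_2 = 6
a_3 = 8
b_3 = 0.5
c_3 = 11.5
q_3 = 4.5
t_3 = 4.5
a_4 = 6.5
b_4 = 12
c_4 = 13
a_5 = 3.5
b_5 = 6.5
c_5 = 2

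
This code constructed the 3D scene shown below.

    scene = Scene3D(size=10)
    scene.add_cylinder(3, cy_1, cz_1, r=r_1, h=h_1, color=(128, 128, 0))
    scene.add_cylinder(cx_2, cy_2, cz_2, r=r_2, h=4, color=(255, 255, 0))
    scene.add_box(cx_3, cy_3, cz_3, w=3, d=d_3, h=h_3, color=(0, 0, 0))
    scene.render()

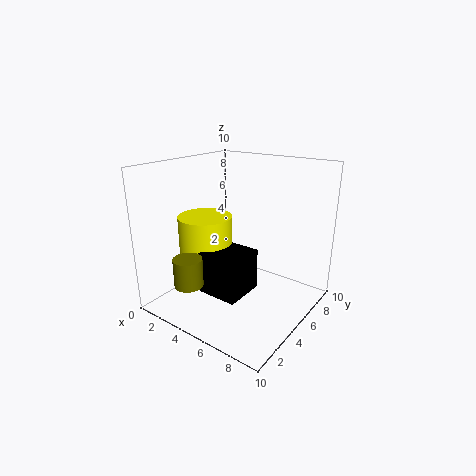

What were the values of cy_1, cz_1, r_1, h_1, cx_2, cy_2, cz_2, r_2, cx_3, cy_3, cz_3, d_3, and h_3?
cy_1 = 2
cz_1 = 2
r_1 = 1
h_1 = 2
cx_2 = 2
cy_2 = 5
cz_2 = 2
r_2 = 2
cx_3 = 3
cy_3 = 3
cz_3 = 1
d_3 = 3
h_3 = 3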